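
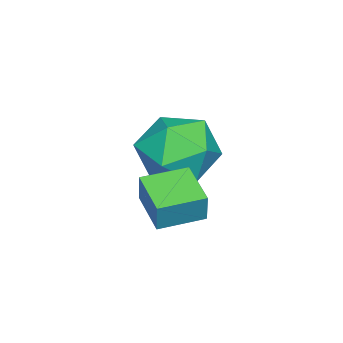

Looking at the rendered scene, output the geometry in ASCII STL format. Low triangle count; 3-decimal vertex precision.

solid 
facet normal -0.656 0.751 0.081
outer loop
vertex -0.839 -2.783 -0.571
vertex 0.071 -1.951 -0.915
vertex -1.071 -2.891 -1.444
endloop
endfacet
facet normal -0.711 -0.650 0.269
outer loop
vertex -0.251 -3.829 -1.545
vertex -0.839 -2.783 -0.571
vertex -1.071 -2.891 -1.444
endloop
endfacet
facet normal -0.655 0.751 0.081
outer loop
vertex -1.071 -2.891 -1.444
vertex 0.071 -1.951 -0.915
vertex -0.16 -2.059 -1.788
endloop
endfacet
facet normal -0.254 -0.119 -0.960
outer loop
vertex -0.16 -2.059 -1.788
vertex -0.251 -3.829 -1.545
vertex -1.071 -2.891 -1.444
endloop
endfacet
facet normal 0.254 0.119 0.960
outer loop
vertex -0.839 -2.783 -0.571
vertex 0.891 -2.889 -1.016
vertex 0.071 -1.951 -0.915
endloop
endfacet
facet normal -0.711 -0.650 0.269
outer loop
vertex -0.02 -3.721 -0.672
vertex -0.839 -2.783 -0.571
vertex -0.251 -3.829 -1.545
endloop
endfacet
facet normal 0.254 0.119 0.960
outer loop
vertex -0.02 -3.721 -0.672
vertex 0.891 -2.889 -1.016
vertex -0.839 -2.783 -0.571
endloop
endfacet
facet normal 0.711 0.650 -0.268
outer loop
vertex 0.071 -1.951 -0.915
vertex 0.891 -2.889 -1.016
vertex -0.16 -2.059 -1.788
endloop
endfacet
facet normal -0.254 -0.119 -0.960
outer loop
vertex 0.659 -2.997 -1.889
vertex -0.251 -3.829 -1.545
vertex -0.16 -2.059 -1.788
endloop
endfacet
facet normal 0.711 0.650 -0.269
outer loop
vertex -0.16 -2.059 -1.788
vertex 0.891 -2.889 -1.016
vertex 0.659 -2.997 -1.889
endloop
endfacet
facet normal 0.656 -0.751 -0.081
outer loop
vertex 0.659 -2.997 -1.889
vertex -0.02 -3.721 -0.672
vertex -0.251 -3.829 -1.545
endloop
endfacet
facet normal 0.655 -0.751 -0.081
outer loop
vertex 0.891 -2.889 -1.016
vertex -0.02 -3.721 -0.672
vertex 0.659 -2.997 -1.889
endloop
endfacet
facet normal -0.783 -0.614 0.096
outer loop
vertex -3.139 -3.569 -0.835
vertex -2.48 -4.469 -1.214
vertex -2.533 -4.221 -0.064
endloop
endfacet
facet normal -0.816 -0.083 0.572
outer loop
vertex -3.139 -3.569 -0.835
vertex -2.533 -4.221 -0.064
vertex -2.568 -3.05 0.055
endloop
endfacet
facet normal -0.818 0.535 0.213
outer loop
vertex -3.139 -3.569 -0.835
vertex -2.568 -3.05 0.055
vertex -2.537 -2.574 -1.022
endloop
endfacet
facet normal -0.786 0.384 -0.484
outer loop
vertex -3.139 -3.569 -0.835
vertex -2.537 -2.574 -1.022
vertex -2.483 -3.451 -1.806
endloop
endfacet
facet normal -0.765 -0.326 -0.556
outer loop
vertex -3.139 -3.569 -0.835
vertex -2.483 -3.451 -1.806
vertex -2.48 -4.469 -1.214
endloop
endfacet
facet normal -0.224 -0.105 0.969
outer loop
vertex -2.568 -3.05 0.055
vertex -2.533 -4.221 -0.064
vertex -1.557 -3.629 0.226
endloop
endfacet
facet normal -0.171 -0.965 0.200
outer loop
vertex -2.533 -4.221 -0.064
vertex -2.48 -4.469 -1.214
vertex -1.503 -4.506 -0.558
endloop
endfacet
facet normal -0.140 -0.498 -0.856
outer loop
vertex -2.48 -4.469 -1.214
vertex -2.483 -3.451 -1.806
vertex -1.472 -4.03 -1.635
endloop
endfacet
facet normal -0.175 0.650 -0.739
outer loop
vertex -2.483 -3.451 -1.806
vertex -2.537 -2.574 -1.022
vertex -1.507 -2.859 -1.516
endloop
endfacet
facet normal -0.227 0.893 0.388
outer loop
vertex -2.537 -2.574 -1.022
vertex -2.568 -3.05 0.055
vertex -1.56 -2.611 -0.366
endloop
endfacet
facet normal 0.786 -0.384 0.484
outer loop
vertex -0.901 -3.511 -0.745
vertex -1.557 -3.629 0.226
vertex -1.503 -4.506 -0.558
endloop
endfacet
facet normal 0.818 -0.535 -0.213
outer loop
vertex -0.901 -3.511 -0.745
vertex -1.503 -4.506 -0.558
vertex -1.472 -4.03 -1.635
endloop
endfacet
facet normal 0.816 0.083 -0.572
outer loop
vertex -0.901 -3.511 -0.745
vertex -1.472 -4.03 -1.635
vertex -1.507 -2.859 -1.516
endloop
endfacet
facet normal 0.783 0.614 -0.096
outer loop
vertex -0.901 -3.511 -0.745
vertex -1.507 -2.859 -1.516
vertex -1.56 -2.611 -0.366
endloop
endfacet
facet normal 0.765 0.326 0.556
outer loop
vertex -0.901 -3.511 -0.745
vertex -1.56 -2.611 -0.366
vertex -1.557 -3.629 0.226
endloop
endfacet
facet normal 0.175 -0.650 0.739
outer loop
vertex -1.503 -4.506 -0.558
vertex -1.557 -3.629 0.226
vertex -2.533 -4.221 -0.064
endloop
endfacet
facet normal 0.227 -0.893 -0.388
outer loop
vertex -1.472 -4.03 -1.635
vertex -1.503 -4.506 -0.558
vertex -2.48 -4.469 -1.214
endloop
endfacet
facet normal 0.224 0.105 -0.969
outer loop
vertex -1.507 -2.859 -1.516
vertex -1.472 -4.03 -1.635
vertex -2.483 -3.451 -1.806
endloop
endfacet
facet normal 0.171 0.965 -0.200
outer loop
vertex -1.56 -2.611 -0.366
vertex -1.507 -2.859 -1.516
vertex -2.537 -2.574 -1.022
endloop
endfacet
facet normal 0.140 0.498 0.856
outer loop
vertex -1.557 -3.629 0.226
vertex -1.56 -2.611 -0.366
vertex -2.568 -3.05 0.055
endloop
endfacet

endsolid


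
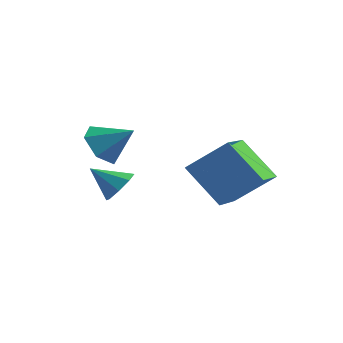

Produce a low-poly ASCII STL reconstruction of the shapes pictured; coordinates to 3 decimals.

solid 
facet normal 0.716 0.329 -0.615
outer loop
vertex -0.758 -0.011 -3.261
vertex -1.129 0.597 -3.368
vertex -0.627 0.383 -2.898
endloop
endfacet
facet normal 0.246 -0.700 0.671
outer loop
vertex -0.758 -0.011 -3.261
vertex -0.627 0.383 -2.898
vertex -2.031 0.183 -2.592
endloop
endfacet
facet normal 0.716 0.329 -0.615
outer loop
vertex -0.627 0.383 -2.898
vertex -1.129 0.597 -3.368
vertex -0.79 0.902 -2.81
endloop
endfacet
facet normal 0.225 -0.094 0.970
outer loop
vertex -0.627 0.383 -2.898
vertex -0.79 0.902 -2.81
vertex -2.031 0.183 -2.592
endloop
endfacet
facet normal 0.717 0.329 -0.615
outer loop
vertex -0.79 0.902 -2.81
vertex -1.129 0.597 -3.368
vertex -1.151 1.242 -3.049
endloop
endfacet
facet normal -0.125 0.479 0.869
outer loop
vertex -0.79 0.902 -2.81
vertex -1.151 1.242 -3.049
vertex -2.031 0.183 -2.592
endloop
endfacet
facet normal 0.716 0.329 -0.615
outer loop
vertex -1.151 1.242 -3.049
vertex -1.129 0.597 -3.368
vertex -1.5 1.205 -3.475
endloop
endfacet
facet normal -0.595 0.680 0.429
outer loop
vertex -1.151 1.242 -3.049
vertex -1.5 1.205 -3.475
vertex -2.031 0.183 -2.592
endloop
endfacet
facet normal 0.716 0.328 -0.616
outer loop
vertex -1.5 1.205 -3.475
vertex -1.129 0.597 -3.368
vertex -1.631 0.811 -3.837
endloop
endfacet
facet normal -0.915 0.392 -0.096
outer loop
vertex -1.5 1.205 -3.475
vertex -1.631 0.811 -3.837
vertex -2.031 0.183 -2.592
endloop
endfacet
facet normal 0.716 0.329 -0.616
outer loop
vertex -1.631 0.811 -3.837
vertex -1.129 0.597 -3.368
vertex -1.468 0.292 -3.925
endloop
endfacet
facet normal -0.894 -0.214 -0.395
outer loop
vertex -1.631 0.811 -3.837
vertex -1.468 0.292 -3.925
vertex -2.031 0.183 -2.592
endloop
endfacet
facet normal 0.716 0.329 -0.616
outer loop
vertex -1.468 0.292 -3.925
vertex -1.129 0.597 -3.368
vertex -1.106 -0.048 -3.686
endloop
endfacet
facet normal -0.544 -0.786 -0.294
outer loop
vertex -1.468 0.292 -3.925
vertex -1.106 -0.048 -3.686
vertex -2.031 0.183 -2.592
endloop
endfacet
facet normal 0.716 0.329 -0.615
outer loop
vertex -1.106 -0.048 -3.686
vertex -1.129 0.597 -3.368
vertex -0.758 -0.011 -3.261
endloop
endfacet
facet normal -0.074 -0.987 0.146
outer loop
vertex -1.106 -0.048 -3.686
vertex -0.758 -0.011 -3.261
vertex -2.031 0.183 -2.592
endloop
endfacet
facet normal -0.680 -0.353 -0.642
outer loop
vertex 0.778 1.471 -2.393
vertex 0.33 3.127 -2.83
vertex 2.092 1.46 -3.779
endloop
endfacet
facet normal 0.253 -0.935 0.247
outer loop
vertex 3.31 2.093 -2.63
vertex 0.778 1.471 -2.393
vertex 2.092 1.46 -3.779
endloop
endfacet
facet normal -0.680 -0.353 -0.642
outer loop
vertex 2.092 1.46 -3.779
vertex 0.33 3.127 -2.83
vertex 1.644 3.116 -4.216
endloop
endfacet
facet normal 0.688 -0.006 -0.726
outer loop
vertex 1.644 3.116 -4.216
vertex 3.31 2.093 -2.63
vertex 2.092 1.46 -3.779
endloop
endfacet
facet normal -0.688 0.006 0.726
outer loop
vertex 0.778 1.471 -2.393
vertex 1.548 3.76 -1.681
vertex 0.33 3.127 -2.83
endloop
endfacet
facet normal 0.253 -0.935 0.247
outer loop
vertex 1.996 2.104 -1.244
vertex 0.778 1.471 -2.393
vertex 3.31 2.093 -2.63
endloop
endfacet
facet normal -0.688 0.006 0.726
outer loop
vertex 1.996 2.104 -1.244
vertex 1.548 3.76 -1.681
vertex 0.778 1.471 -2.393
endloop
endfacet
facet normal -0.253 0.935 -0.247
outer loop
vertex 0.33 3.127 -2.83
vertex 1.548 3.76 -1.681
vertex 1.644 3.116 -4.216
endloop
endfacet
facet normal 0.688 -0.006 -0.726
outer loop
vertex 2.862 3.749 -3.067
vertex 3.31 2.093 -2.63
vertex 1.644 3.116 -4.216
endloop
endfacet
facet normal -0.253 0.935 -0.247
outer loop
vertex 1.644 3.116 -4.216
vertex 1.548 3.76 -1.681
vertex 2.862 3.749 -3.067
endloop
endfacet
facet normal 0.680 0.353 0.642
outer loop
vertex 2.862 3.749 -3.067
vertex 1.996 2.104 -1.244
vertex 3.31 2.093 -2.63
endloop
endfacet
facet normal 0.680 0.353 0.642
outer loop
vertex 1.548 3.76 -1.681
vertex 1.996 2.104 -1.244
vertex 2.862 3.749 -3.067
endloop
endfacet
facet normal -0.798 -0.192 -0.571
outer loop
vertex -0.436 -0.73 -1.819
vertex -0.953 -0.646 -1.124
vertex -0.769 0.048 -1.615
endloop
endfacet
facet normal 0.801 0.447 -0.398
outer loop
vertex -0.436 -0.73 -1.819
vertex -0.769 0.048 -1.615
vertex 0.093 -0.394 -0.376
endloop
endfacet
facet normal -0.799 -0.191 -0.570
outer loop
vertex -0.769 0.048 -1.615
vertex -0.953 -0.646 -1.124
vertex -1.285 0.132 -0.92
endloop
endfacet
facet normal 0.313 0.942 0.118
outer loop
vertex -0.769 0.048 -1.615
vertex -1.285 0.132 -0.92
vertex 0.093 -0.394 -0.376
endloop
endfacet
facet normal -0.798 -0.191 -0.571
outer loop
vertex -1.285 0.132 -0.92
vertex -0.953 -0.646 -1.124
vertex -1.47 -0.562 -0.429
endloop
endfacet
facet normal -0.091 0.591 0.801
outer loop
vertex -1.285 0.132 -0.92
vertex -1.47 -0.562 -0.429
vertex 0.093 -0.394 -0.376
endloop
endfacet
facet normal -0.798 -0.193 -0.571
outer loop
vertex -1.47 -0.562 -0.429
vertex -0.953 -0.646 -1.124
vertex -1.137 -1.34 -0.632
endloop
endfacet
facet normal -0.005 -0.255 0.967
outer loop
vertex -1.47 -0.562 -0.429
vertex -1.137 -1.34 -0.632
vertex 0.093 -0.394 -0.376
endloop
endfacet
facet normal -0.799 -0.192 -0.570
outer loop
vertex -1.137 -1.34 -0.632
vertex -0.953 -0.646 -1.124
vertex -0.621 -1.424 -1.327
endloop
endfacet
facet normal 0.484 -0.751 0.450
outer loop
vertex -1.137 -1.34 -0.632
vertex -0.621 -1.424 -1.327
vertex 0.093 -0.394 -0.376
endloop
endfacet
facet normal -0.798 -0.192 -0.571
outer loop
vertex -0.621 -1.424 -1.327
vertex -0.953 -0.646 -1.124
vertex -0.436 -0.73 -1.819
endloop
endfacet
facet normal 0.886 -0.401 -0.232
outer loop
vertex -0.621 -1.424 -1.327
vertex -0.436 -0.73 -1.819
vertex 0.093 -0.394 -0.376
endloop
endfacet

endsolid


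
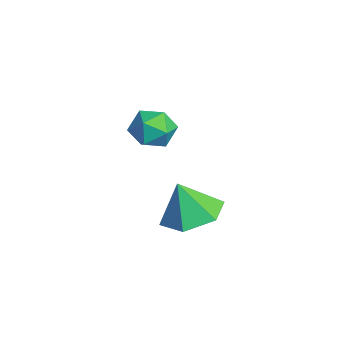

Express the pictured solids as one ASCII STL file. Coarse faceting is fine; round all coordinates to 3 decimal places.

solid 
facet normal 0.124 0.296 -0.947
outer loop
vertex 3.174 -1.161 -2.952
vertex 2.264 -0.658 -2.914
vertex 3.141 -0.168 -2.646
endloop
endfacet
facet normal 0.759 -0.169 0.629
outer loop
vertex 3.174 -1.161 -2.952
vertex 3.141 -0.168 -2.646
vertex 2.096 -1.062 -1.626
endloop
endfacet
facet normal 0.124 0.297 -0.947
outer loop
vertex 3.141 -0.168 -2.646
vertex 2.264 -0.658 -2.914
vertex 2.232 0.335 -2.607
endloop
endfacet
facet normal 0.323 0.523 0.789
outer loop
vertex 3.141 -0.168 -2.646
vertex 2.232 0.335 -2.607
vertex 2.096 -1.062 -1.626
endloop
endfacet
facet normal 0.123 0.297 -0.947
outer loop
vertex 2.232 0.335 -2.607
vertex 2.264 -0.658 -2.914
vertex 1.355 -0.156 -2.875
endloop
endfacet
facet normal -0.505 0.529 0.683
outer loop
vertex 2.232 0.335 -2.607
vertex 1.355 -0.156 -2.875
vertex 2.096 -1.062 -1.626
endloop
endfacet
facet normal 0.123 0.297 -0.947
outer loop
vertex 1.355 -0.156 -2.875
vertex 2.264 -0.658 -2.914
vertex 1.387 -1.149 -3.182
endloop
endfacet
facet normal -0.895 -0.158 0.417
outer loop
vertex 1.355 -0.156 -2.875
vertex 1.387 -1.149 -3.182
vertex 2.096 -1.062 -1.626
endloop
endfacet
facet normal 0.123 0.297 -0.947
outer loop
vertex 1.387 -1.149 -3.182
vertex 2.264 -0.658 -2.914
vertex 2.297 -1.652 -3.221
endloop
endfacet
facet normal -0.459 -0.850 0.257
outer loop
vertex 1.387 -1.149 -3.182
vertex 2.297 -1.652 -3.221
vertex 2.096 -1.062 -1.626
endloop
endfacet
facet normal 0.124 0.297 -0.947
outer loop
vertex 2.297 -1.652 -3.221
vertex 2.264 -0.658 -2.914
vertex 3.174 -1.161 -2.952
endloop
endfacet
facet normal 0.368 -0.856 0.363
outer loop
vertex 2.297 -1.652 -3.221
vertex 3.174 -1.161 -2.952
vertex 2.096 -1.062 -1.626
endloop
endfacet
facet normal -0.555 0.248 0.794
outer loop
vertex -1.787 -0.616 -1.204
vertex -1.592 -1.338 -0.842
vertex -1.116 -0.669 -0.718
endloop
endfacet
facet normal -0.284 0.829 0.482
outer loop
vertex -1.787 -0.616 -1.204
vertex -1.116 -0.669 -0.718
vertex -1.081 -0.243 -1.43
endloop
endfacet
facet normal -0.506 0.840 -0.196
outer loop
vertex -1.787 -0.616 -1.204
vertex -1.081 -0.243 -1.43
vertex -1.535 -0.649 -1.995
endloop
endfacet
facet normal -0.916 0.265 -0.303
outer loop
vertex -1.787 -0.616 -1.204
vertex -1.535 -0.649 -1.995
vertex -1.851 -1.326 -1.631
endloop
endfacet
facet normal -0.946 -0.101 0.309
outer loop
vertex -1.787 -0.616 -1.204
vertex -1.851 -1.326 -1.631
vertex -1.592 -1.338 -0.842
endloop
endfacet
facet normal 0.428 0.766 0.480
outer loop
vertex -1.081 -0.243 -1.43
vertex -1.116 -0.669 -0.718
vertex -0.449 -0.734 -1.209
endloop
endfacet
facet normal -0.012 -0.174 0.985
outer loop
vertex -1.116 -0.669 -0.718
vertex -1.592 -1.338 -0.842
vertex -0.765 -1.411 -0.845
endloop
endfacet
facet normal -0.644 -0.739 0.200
outer loop
vertex -1.592 -1.338 -0.842
vertex -1.851 -1.326 -1.631
vertex -1.219 -1.817 -1.41
endloop
endfacet
facet normal -0.596 -0.147 -0.790
outer loop
vertex -1.851 -1.326 -1.631
vertex -1.535 -0.649 -1.995
vertex -1.184 -1.391 -2.122
endloop
endfacet
facet normal 0.067 0.784 -0.617
outer loop
vertex -1.535 -0.649 -1.995
vertex -1.081 -0.243 -1.43
vertex -0.708 -0.722 -1.998
endloop
endfacet
facet normal 0.916 -0.265 0.303
outer loop
vertex -0.513 -1.444 -1.636
vertex -0.449 -0.734 -1.209
vertex -0.765 -1.411 -0.845
endloop
endfacet
facet normal 0.506 -0.840 0.196
outer loop
vertex -0.513 -1.444 -1.636
vertex -0.765 -1.411 -0.845
vertex -1.219 -1.817 -1.41
endloop
endfacet
facet normal 0.284 -0.829 -0.482
outer loop
vertex -0.513 -1.444 -1.636
vertex -1.219 -1.817 -1.41
vertex -1.184 -1.391 -2.122
endloop
endfacet
facet normal 0.555 -0.248 -0.794
outer loop
vertex -0.513 -1.444 -1.636
vertex -1.184 -1.391 -2.122
vertex -0.708 -0.722 -1.998
endloop
endfacet
facet normal 0.946 0.101 -0.309
outer loop
vertex -0.513 -1.444 -1.636
vertex -0.708 -0.722 -1.998
vertex -0.449 -0.734 -1.209
endloop
endfacet
facet normal 0.596 0.147 0.790
outer loop
vertex -0.765 -1.411 -0.845
vertex -0.449 -0.734 -1.209
vertex -1.116 -0.669 -0.718
endloop
endfacet
facet normal -0.067 -0.784 0.617
outer loop
vertex -1.219 -1.817 -1.41
vertex -0.765 -1.411 -0.845
vertex -1.592 -1.338 -0.842
endloop
endfacet
facet normal -0.428 -0.766 -0.480
outer loop
vertex -1.184 -1.391 -2.122
vertex -1.219 -1.817 -1.41
vertex -1.851 -1.326 -1.631
endloop
endfacet
facet normal 0.012 0.174 -0.985
outer loop
vertex -0.708 -0.722 -1.998
vertex -1.184 -1.391 -2.122
vertex -1.535 -0.649 -1.995
endloop
endfacet
facet normal 0.644 0.739 -0.200
outer loop
vertex -0.449 -0.734 -1.209
vertex -0.708 -0.722 -1.998
vertex -1.081 -0.243 -1.43
endloop
endfacet

endsolid


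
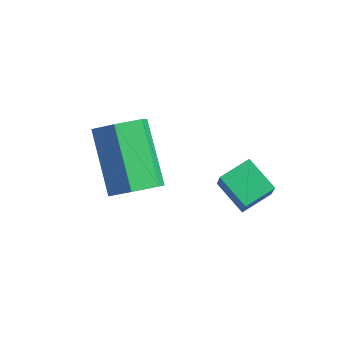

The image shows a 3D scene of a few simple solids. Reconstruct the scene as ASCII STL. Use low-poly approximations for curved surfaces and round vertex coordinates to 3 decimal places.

solid 
facet normal 0.659 -0.360 -0.661
outer loop
vertex -0.262 -0.105 -1.291
vertex -0.542 0.34 -1.812
vertex 0.015 0.575 -1.385
endloop
endfacet
facet normal 0.653 -0.164 0.739
outer loop
vertex -0.262 -0.105 -1.291
vertex 0.015 0.575 -1.385
vertex -1.538 0.595 -0.008
endloop
endfacet
facet normal 0.653 -0.165 0.739
outer loop
vertex -1.538 0.595 -0.008
vertex 0.015 0.575 -1.385
vertex -1.26 1.275 -0.102
endloop
endfacet
facet normal -0.657 0.360 0.662
outer loop
vertex -1.538 0.595 -0.008
vertex -1.26 1.275 -0.102
vertex -1.818 1.04 -0.528
endloop
endfacet
facet normal 0.659 -0.360 -0.661
outer loop
vertex 0.015 0.575 -1.385
vertex -0.542 0.34 -1.812
vertex -0.265 1.02 -1.906
endloop
endfacet
facet normal 0.652 0.713 0.259
outer loop
vertex 0.015 0.575 -1.385
vertex -0.265 1.02 -1.906
vertex -1.26 1.275 -0.102
endloop
endfacet
facet normal 0.651 0.714 0.258
outer loop
vertex -1.26 1.275 -0.102
vertex -0.265 1.02 -1.906
vertex -1.54 1.719 -0.623
endloop
endfacet
facet normal -0.657 0.362 0.661
outer loop
vertex -1.26 1.275 -0.102
vertex -1.54 1.719 -0.623
vertex -1.818 1.04 -0.528
endloop
endfacet
facet normal 0.658 -0.359 -0.662
outer loop
vertex -0.265 1.02 -1.906
vertex -0.542 0.34 -1.812
vertex -0.822 0.785 -2.332
endloop
endfacet
facet normal -0.003 0.877 -0.480
outer loop
vertex -0.265 1.02 -1.906
vertex -0.822 0.785 -2.332
vertex -1.54 1.719 -0.623
endloop
endfacet
facet normal -0.001 0.877 -0.480
outer loop
vertex -1.54 1.719 -0.623
vertex -0.822 0.785 -2.332
vertex -2.098 1.485 -1.049
endloop
endfacet
facet normal -0.657 0.362 0.662
outer loop
vertex -1.54 1.719 -0.623
vertex -2.098 1.485 -1.049
vertex -1.818 1.04 -0.528
endloop
endfacet
facet normal 0.657 -0.360 -0.662
outer loop
vertex -0.822 0.785 -2.332
vertex -0.542 0.34 -1.812
vertex -1.1 0.105 -2.238
endloop
endfacet
facet normal -0.653 0.165 -0.739
outer loop
vertex -0.822 0.785 -2.332
vertex -1.1 0.105 -2.238
vertex -2.098 1.485 -1.049
endloop
endfacet
facet normal -0.653 0.164 -0.739
outer loop
vertex -2.098 1.485 -1.049
vertex -1.1 0.105 -2.238
vertex -2.375 0.805 -0.955
endloop
endfacet
facet normal -0.659 0.360 0.661
outer loop
vertex -2.098 1.485 -1.049
vertex -2.375 0.805 -0.955
vertex -1.818 1.04 -0.528
endloop
endfacet
facet normal 0.657 -0.362 -0.661
outer loop
vertex -1.1 0.105 -2.238
vertex -0.542 0.34 -1.812
vertex -0.82 -0.339 -1.717
endloop
endfacet
facet normal -0.651 -0.714 -0.258
outer loop
vertex -1.1 0.105 -2.238
vertex -0.82 -0.339 -1.717
vertex -2.375 0.805 -0.955
endloop
endfacet
facet normal -0.652 -0.713 -0.259
outer loop
vertex -2.375 0.805 -0.955
vertex -0.82 -0.339 -1.717
vertex -2.095 0.36 -0.434
endloop
endfacet
facet normal -0.659 0.360 0.661
outer loop
vertex -2.375 0.805 -0.955
vertex -2.095 0.36 -0.434
vertex -1.818 1.04 -0.528
endloop
endfacet
facet normal 0.657 -0.362 -0.662
outer loop
vertex -0.82 -0.339 -1.717
vertex -0.542 0.34 -1.812
vertex -0.262 -0.105 -1.291
endloop
endfacet
facet normal 0.002 -0.877 0.480
outer loop
vertex -0.82 -0.339 -1.717
vertex -0.262 -0.105 -1.291
vertex -2.095 0.36 -0.434
endloop
endfacet
facet normal 0.002 -0.877 0.481
outer loop
vertex -2.095 0.36 -0.434
vertex -0.262 -0.105 -1.291
vertex -1.538 0.595 -0.008
endloop
endfacet
facet normal -0.658 0.359 0.662
outer loop
vertex -2.095 0.36 -0.434
vertex -1.538 0.595 -0.008
vertex -1.818 1.04 -0.528
endloop
endfacet
facet normal -0.400 0.335 -0.853
outer loop
vertex -0.08 3.807 -3.111
vertex 0.866 3.733 -3.584
vertex -0.274 2.933 -3.363
endloop
endfacet
facet normal -0.892 0.069 0.446
outer loop
vertex 0.114 2.607 -2.536
vertex -0.08 3.807 -3.111
vertex -0.274 2.933 -3.363
endloop
endfacet
facet normal -0.401 0.335 -0.853
outer loop
vertex -0.274 2.933 -3.363
vertex 0.866 3.733 -3.584
vertex 0.671 2.859 -3.836
endloop
endfacet
facet normal -0.210 -0.939 -0.272
outer loop
vertex 0.671 2.859 -3.836
vertex 0.114 2.607 -2.536
vertex -0.274 2.933 -3.363
endloop
endfacet
facet normal 0.209 0.939 0.272
outer loop
vertex -0.08 3.807 -3.111
vertex 1.254 3.407 -2.757
vertex 0.866 3.733 -3.584
endloop
endfacet
facet normal -0.892 0.070 0.447
outer loop
vertex 0.309 3.481 -2.284
vertex -0.08 3.807 -3.111
vertex 0.114 2.607 -2.536
endloop
endfacet
facet normal 0.210 0.939 0.272
outer loop
vertex 0.309 3.481 -2.284
vertex 1.254 3.407 -2.757
vertex -0.08 3.807 -3.111
endloop
endfacet
facet normal 0.892 -0.070 -0.446
outer loop
vertex 0.866 3.733 -3.584
vertex 1.254 3.407 -2.757
vertex 0.671 2.859 -3.836
endloop
endfacet
facet normal -0.209 -0.939 -0.272
outer loop
vertex 1.06 2.533 -3.009
vertex 0.114 2.607 -2.536
vertex 0.671 2.859 -3.836
endloop
endfacet
facet normal 0.892 -0.069 -0.447
outer loop
vertex 0.671 2.859 -3.836
vertex 1.254 3.407 -2.757
vertex 1.06 2.533 -3.009
endloop
endfacet
facet normal 0.400 -0.335 0.853
outer loop
vertex 1.06 2.533 -3.009
vertex 0.309 3.481 -2.284
vertex 0.114 2.607 -2.536
endloop
endfacet
facet normal 0.401 -0.335 0.853
outer loop
vertex 1.254 3.407 -2.757
vertex 0.309 3.481 -2.284
vertex 1.06 2.533 -3.009
endloop
endfacet

endsolid


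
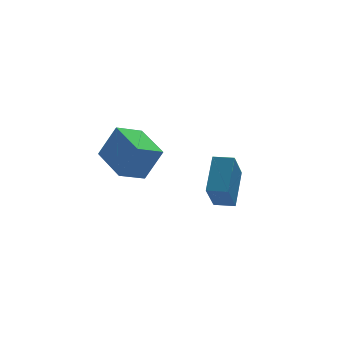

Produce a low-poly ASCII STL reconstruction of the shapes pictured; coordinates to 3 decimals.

solid 
facet normal -0.394 -0.677 -0.621
outer loop
vertex 1.439 -2.361 0.929
vertex 0.613 -1.836 0.881
vertex 2.17 -1.352 -0.636
endloop
endfacet
facet normal 0.843 -0.536 0.048
outer loop
vertex 2.967 0.016 0.619
vertex 1.439 -2.361 0.929
vertex 2.17 -1.352 -0.636
endloop
endfacet
facet normal -0.395 -0.677 -0.621
outer loop
vertex 2.17 -1.352 -0.636
vertex 0.613 -1.836 0.881
vertex 1.344 -0.827 -0.683
endloop
endfacet
facet normal 0.365 0.505 -0.782
outer loop
vertex 1.344 -0.827 -0.683
vertex 2.967 0.016 0.619
vertex 2.17 -1.352 -0.636
endloop
endfacet
facet normal -0.366 -0.504 0.782
outer loop
vertex 1.439 -2.361 0.929
vertex 1.41 -0.468 2.136
vertex 0.613 -1.836 0.881
endloop
endfacet
facet normal 0.843 -0.536 0.048
outer loop
vertex 2.236 -0.993 2.183
vertex 1.439 -2.361 0.929
vertex 2.967 0.016 0.619
endloop
endfacet
facet normal -0.365 -0.504 0.782
outer loop
vertex 2.236 -0.993 2.183
vertex 1.41 -0.468 2.136
vertex 1.439 -2.361 0.929
endloop
endfacet
facet normal -0.843 0.536 -0.048
outer loop
vertex 0.613 -1.836 0.881
vertex 1.41 -0.468 2.136
vertex 1.344 -0.827 -0.683
endloop
endfacet
facet normal 0.366 0.504 -0.782
outer loop
vertex 2.141 0.541 0.571
vertex 2.967 0.016 0.619
vertex 1.344 -0.827 -0.683
endloop
endfacet
facet normal -0.843 0.536 -0.048
outer loop
vertex 1.344 -0.827 -0.683
vertex 1.41 -0.468 2.136
vertex 2.141 0.541 0.571
endloop
endfacet
facet normal 0.394 0.677 0.621
outer loop
vertex 2.141 0.541 0.571
vertex 2.236 -0.993 2.183
vertex 2.967 0.016 0.619
endloop
endfacet
facet normal 0.395 0.677 0.621
outer loop
vertex 1.41 -0.468 2.136
vertex 2.236 -0.993 2.183
vertex 2.141 0.541 0.571
endloop
endfacet
facet normal -0.887 -0.231 0.399
outer loop
vertex -1.077 2.455 1.594
vertex -1.422 4.522 2.026
vertex -1.889 2.671 -0.088
endloop
endfacet
facet normal 0.161 -0.966 -0.202
outer loop
vertex -0.558 3.018 -0.686
vertex -1.077 2.455 1.594
vertex -1.889 2.671 -0.088
endloop
endfacet
facet normal -0.887 -0.231 0.399
outer loop
vertex -1.889 2.671 -0.088
vertex -1.422 4.522 2.026
vertex -2.234 4.738 0.344
endloop
endfacet
facet normal -0.432 0.115 -0.895
outer loop
vertex -2.234 4.738 0.344
vertex -0.558 3.018 -0.686
vertex -1.889 2.671 -0.088
endloop
endfacet
facet normal 0.432 -0.115 0.895
outer loop
vertex -1.077 2.455 1.594
vertex -0.091 4.869 1.428
vertex -1.422 4.522 2.026
endloop
endfacet
facet normal 0.161 -0.966 -0.202
outer loop
vertex 0.254 2.802 0.996
vertex -1.077 2.455 1.594
vertex -0.558 3.018 -0.686
endloop
endfacet
facet normal 0.432 -0.115 0.895
outer loop
vertex 0.254 2.802 0.996
vertex -0.091 4.869 1.428
vertex -1.077 2.455 1.594
endloop
endfacet
facet normal -0.161 0.966 0.202
outer loop
vertex -1.422 4.522 2.026
vertex -0.091 4.869 1.428
vertex -2.234 4.738 0.344
endloop
endfacet
facet normal -0.432 0.115 -0.895
outer loop
vertex -0.903 5.085 -0.254
vertex -0.558 3.018 -0.686
vertex -2.234 4.738 0.344
endloop
endfacet
facet normal -0.161 0.966 0.202
outer loop
vertex -2.234 4.738 0.344
vertex -0.091 4.869 1.428
vertex -0.903 5.085 -0.254
endloop
endfacet
facet normal 0.887 0.231 -0.399
outer loop
vertex -0.903 5.085 -0.254
vertex 0.254 2.802 0.996
vertex -0.558 3.018 -0.686
endloop
endfacet
facet normal 0.887 0.231 -0.399
outer loop
vertex -0.091 4.869 1.428
vertex 0.254 2.802 0.996
vertex -0.903 5.085 -0.254
endloop
endfacet

endsolid


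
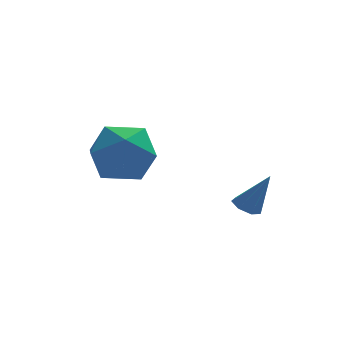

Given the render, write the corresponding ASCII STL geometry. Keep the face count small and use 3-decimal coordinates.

solid 
facet normal -0.469 0.086 -0.879
outer loop
vertex 0.915 -0.568 0.066
vertex 0.524 -0.316 0.299
vertex 0.956 -0.119 0.088
endloop
endfacet
facet normal 0.979 -0.080 -0.186
outer loop
vertex 0.915 -0.568 0.066
vertex 0.956 -0.119 0.088
vertex 1.216 -0.444 1.601
endloop
endfacet
facet normal -0.469 0.087 -0.879
outer loop
vertex 0.956 -0.119 0.088
vertex 0.524 -0.316 0.299
vertex 0.672 0.181 0.269
endloop
endfacet
facet normal 0.732 0.681 0.020
outer loop
vertex 0.956 -0.119 0.088
vertex 0.672 0.181 0.269
vertex 1.216 -0.444 1.601
endloop
endfacet
facet normal -0.467 0.086 -0.880
outer loop
vertex 0.672 0.181 0.269
vertex 0.524 -0.316 0.299
vertex 0.276 0.107 0.472
endloop
endfacet
facet normal 0.040 0.911 0.411
outer loop
vertex 0.672 0.181 0.269
vertex 0.276 0.107 0.472
vertex 1.216 -0.444 1.601
endloop
endfacet
facet normal -0.468 0.085 -0.880
outer loop
vertex 0.276 0.107 0.472
vertex 0.524 -0.316 0.299
vertex 0.067 -0.286 0.545
endloop
endfacet
facet normal -0.576 0.435 0.692
outer loop
vertex 0.276 0.107 0.472
vertex 0.067 -0.286 0.545
vertex 1.216 -0.444 1.601
endloop
endfacet
facet normal -0.468 0.086 -0.880
outer loop
vertex 0.067 -0.286 0.545
vertex 0.524 -0.316 0.299
vertex 0.201 -0.702 0.433
endloop
endfacet
facet normal -0.652 -0.386 0.652
outer loop
vertex 0.067 -0.286 0.545
vertex 0.201 -0.702 0.433
vertex 1.216 -0.444 1.601
endloop
endfacet
facet normal -0.467 0.086 -0.880
outer loop
vertex 0.201 -0.702 0.433
vertex 0.524 -0.316 0.299
vertex 0.579 -0.827 0.22
endloop
endfacet
facet normal -0.130 -0.938 0.320
outer loop
vertex 0.201 -0.702 0.433
vertex 0.579 -0.827 0.22
vertex 1.216 -0.444 1.601
endloop
endfacet
facet normal -0.469 0.085 -0.879
outer loop
vertex 0.579 -0.827 0.22
vertex 0.524 -0.316 0.299
vertex 0.915 -0.568 0.066
endloop
endfacet
facet normal 0.595 -0.802 -0.052
outer loop
vertex 0.579 -0.827 0.22
vertex 0.915 -0.568 0.066
vertex 1.216 -0.444 1.601
endloop
endfacet
facet normal 0.073 -0.022 0.997
outer loop
vertex -3.392 2.714 2.563
vertex -2.894 1.556 2.501
vertex -2.142 2.568 2.468
endloop
endfacet
facet normal 0.133 0.646 0.752
outer loop
vertex -3.392 2.714 2.563
vertex -2.142 2.568 2.468
vertex -2.726 3.466 1.8
endloop
endfacet
facet normal -0.460 0.799 0.386
outer loop
vertex -3.392 2.714 2.563
vertex -2.726 3.466 1.8
vertex -3.839 3.008 1.421
endloop
endfacet
facet normal -0.886 0.227 0.405
outer loop
vertex -3.392 2.714 2.563
vertex -3.839 3.008 1.421
vertex -3.943 1.828 1.854
endloop
endfacet
facet normal -0.556 -0.281 0.783
outer loop
vertex -3.392 2.714 2.563
vertex -3.943 1.828 1.854
vertex -2.894 1.556 2.501
endloop
endfacet
facet normal 0.684 0.666 0.298
outer loop
vertex -2.726 3.466 1.8
vertex -2.142 2.568 2.468
vertex -1.817 2.772 1.266
endloop
endfacet
facet normal 0.588 -0.414 0.695
outer loop
vertex -2.142 2.568 2.468
vertex -2.894 1.556 2.501
vertex -1.921 1.592 1.699
endloop
endfacet
facet normal -0.431 -0.832 0.349
outer loop
vertex -2.894 1.556 2.501
vertex -3.943 1.828 1.854
vertex -3.034 1.134 1.32
endloop
endfacet
facet normal -0.965 -0.011 -0.263
outer loop
vertex -3.943 1.828 1.854
vertex -3.839 3.008 1.421
vertex -3.618 2.032 0.652
endloop
endfacet
facet normal -0.276 0.915 -0.294
outer loop
vertex -3.839 3.008 1.421
vertex -2.726 3.466 1.8
vertex -2.866 3.044 0.619
endloop
endfacet
facet normal 0.886 -0.227 -0.405
outer loop
vertex -2.368 1.886 0.557
vertex -1.817 2.772 1.266
vertex -1.921 1.592 1.699
endloop
endfacet
facet normal 0.460 -0.799 -0.386
outer loop
vertex -2.368 1.886 0.557
vertex -1.921 1.592 1.699
vertex -3.034 1.134 1.32
endloop
endfacet
facet normal -0.133 -0.646 -0.752
outer loop
vertex -2.368 1.886 0.557
vertex -3.034 1.134 1.32
vertex -3.618 2.032 0.652
endloop
endfacet
facet normal -0.073 0.022 -0.997
outer loop
vertex -2.368 1.886 0.557
vertex -3.618 2.032 0.652
vertex -2.866 3.044 0.619
endloop
endfacet
facet normal 0.556 0.281 -0.783
outer loop
vertex -2.368 1.886 0.557
vertex -2.866 3.044 0.619
vertex -1.817 2.772 1.266
endloop
endfacet
facet normal 0.965 0.011 0.263
outer loop
vertex -1.921 1.592 1.699
vertex -1.817 2.772 1.266
vertex -2.142 2.568 2.468
endloop
endfacet
facet normal 0.276 -0.915 0.294
outer loop
vertex -3.034 1.134 1.32
vertex -1.921 1.592 1.699
vertex -2.894 1.556 2.501
endloop
endfacet
facet normal -0.684 -0.666 -0.298
outer loop
vertex -3.618 2.032 0.652
vertex -3.034 1.134 1.32
vertex -3.943 1.828 1.854
endloop
endfacet
facet normal -0.588 0.414 -0.695
outer loop
vertex -2.866 3.044 0.619
vertex -3.618 2.032 0.652
vertex -3.839 3.008 1.421
endloop
endfacet
facet normal 0.431 0.832 -0.349
outer loop
vertex -1.817 2.772 1.266
vertex -2.866 3.044 0.619
vertex -2.726 3.466 1.8
endloop
endfacet

endsolid


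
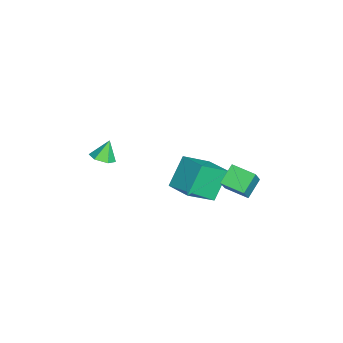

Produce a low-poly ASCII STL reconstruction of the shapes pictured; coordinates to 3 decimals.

solid 
facet normal -0.667 0.447 0.595
outer loop
vertex 1.286 2.581 0.459
vertex 1.839 3.712 0.229
vertex 0.273 2.81 -0.849
endloop
endfacet
facet normal -0.432 -0.884 0.180
outer loop
vertex 1.081 2.268 -1.569
vertex 1.286 2.581 0.459
vertex 0.273 2.81 -0.849
endloop
endfacet
facet normal -0.667 0.448 0.594
outer loop
vertex 0.273 2.81 -0.849
vertex 1.839 3.712 0.229
vertex 0.827 3.941 -1.08
endloop
endfacet
facet normal -0.606 0.137 -0.783
outer loop
vertex 0.827 3.941 -1.08
vertex 1.081 2.268 -1.569
vertex 0.273 2.81 -0.849
endloop
endfacet
facet normal 0.606 -0.137 0.783
outer loop
vertex 1.286 2.581 0.459
vertex 2.647 3.17 -0.491
vertex 1.839 3.712 0.229
endloop
endfacet
facet normal -0.433 -0.883 0.180
outer loop
vertex 2.093 2.039 -0.26
vertex 1.286 2.581 0.459
vertex 1.081 2.268 -1.569
endloop
endfacet
facet normal 0.606 -0.137 0.783
outer loop
vertex 2.093 2.039 -0.26
vertex 2.647 3.17 -0.491
vertex 1.286 2.581 0.459
endloop
endfacet
facet normal 0.432 0.884 -0.180
outer loop
vertex 1.839 3.712 0.229
vertex 2.647 3.17 -0.491
vertex 0.827 3.941 -1.08
endloop
endfacet
facet normal -0.606 0.137 -0.784
outer loop
vertex 1.634 3.399 -1.799
vertex 1.081 2.268 -1.569
vertex 0.827 3.941 -1.08
endloop
endfacet
facet normal 0.433 0.883 -0.180
outer loop
vertex 0.827 3.941 -1.08
vertex 2.647 3.17 -0.491
vertex 1.634 3.399 -1.799
endloop
endfacet
facet normal 0.668 -0.448 -0.595
outer loop
vertex 1.634 3.399 -1.799
vertex 2.093 2.039 -0.26
vertex 1.081 2.268 -1.569
endloop
endfacet
facet normal 0.667 -0.448 -0.595
outer loop
vertex 2.647 3.17 -0.491
vertex 2.093 2.039 -0.26
vertex 1.634 3.399 -1.799
endloop
endfacet
facet normal 0.378 -0.304 -0.874
outer loop
vertex 2.713 -3.846 1.913
vertex 2.228 -3.517 1.589
vertex 2.805 -3.208 1.731
endloop
endfacet
facet normal 0.634 0.126 0.763
outer loop
vertex 2.713 -3.846 1.913
vertex 2.805 -3.208 1.731
vertex 1.812 -3.183 2.551
endloop
endfacet
facet normal 0.378 -0.304 -0.874
outer loop
vertex 2.805 -3.208 1.731
vertex 2.228 -3.517 1.589
vertex 2.32 -2.879 1.407
endloop
endfacet
facet normal 0.334 0.864 0.378
outer loop
vertex 2.805 -3.208 1.731
vertex 2.32 -2.879 1.407
vertex 1.812 -3.183 2.551
endloop
endfacet
facet normal 0.378 -0.304 -0.874
outer loop
vertex 2.32 -2.879 1.407
vertex 2.228 -3.517 1.589
vertex 1.743 -3.188 1.265
endloop
endfacet
facet normal -0.476 0.879 0.022
outer loop
vertex 2.32 -2.879 1.407
vertex 1.743 -3.188 1.265
vertex 1.812 -3.183 2.551
endloop
endfacet
facet normal 0.378 -0.304 -0.874
outer loop
vertex 1.743 -3.188 1.265
vertex 2.228 -3.517 1.589
vertex 1.651 -3.826 1.447
endloop
endfacet
facet normal -0.986 0.157 0.052
outer loop
vertex 1.743 -3.188 1.265
vertex 1.651 -3.826 1.447
vertex 1.812 -3.183 2.551
endloop
endfacet
facet normal 0.378 -0.304 -0.874
outer loop
vertex 1.651 -3.826 1.447
vertex 2.228 -3.517 1.589
vertex 2.136 -4.155 1.771
endloop
endfacet
facet normal -0.686 -0.580 0.438
outer loop
vertex 1.651 -3.826 1.447
vertex 2.136 -4.155 1.771
vertex 1.812 -3.183 2.551
endloop
endfacet
facet normal 0.378 -0.304 -0.874
outer loop
vertex 2.136 -4.155 1.771
vertex 2.228 -3.517 1.589
vertex 2.713 -3.846 1.913
endloop
endfacet
facet normal 0.124 -0.596 0.794
outer loop
vertex 2.136 -4.155 1.771
vertex 2.713 -3.846 1.913
vertex 1.812 -3.183 2.551
endloop
endfacet
facet normal -0.504 0.351 0.789
outer loop
vertex -0.962 0.177 -0.992
vertex 0.182 1.13 -0.685
vertex -1.75 1.471 -2.071
endloop
endfacet
facet normal -0.753 -0.627 -0.202
outer loop
vertex -0.802 0.81 -3.555
vertex -0.962 0.177 -0.992
vertex -1.75 1.471 -2.071
endloop
endfacet
facet normal -0.504 0.352 0.789
outer loop
vertex -1.75 1.471 -2.071
vertex 0.182 1.13 -0.685
vertex -0.606 2.424 -1.765
endloop
endfacet
facet normal -0.424 0.695 -0.580
outer loop
vertex -0.606 2.424 -1.765
vertex -0.802 0.81 -3.555
vertex -1.75 1.471 -2.071
endloop
endfacet
facet normal 0.424 -0.695 0.580
outer loop
vertex -0.962 0.177 -0.992
vertex 1.13 0.469 -2.169
vertex 0.182 1.13 -0.685
endloop
endfacet
facet normal -0.753 -0.627 -0.202
outer loop
vertex -0.014 -0.484 -2.475
vertex -0.962 0.177 -0.992
vertex -0.802 0.81 -3.555
endloop
endfacet
facet normal 0.424 -0.695 0.581
outer loop
vertex -0.014 -0.484 -2.475
vertex 1.13 0.469 -2.169
vertex -0.962 0.177 -0.992
endloop
endfacet
facet normal 0.753 0.627 0.202
outer loop
vertex 0.182 1.13 -0.685
vertex 1.13 0.469 -2.169
vertex -0.606 2.424 -1.765
endloop
endfacet
facet normal -0.423 0.695 -0.581
outer loop
vertex 0.342 1.763 -3.248
vertex -0.802 0.81 -3.555
vertex -0.606 2.424 -1.765
endloop
endfacet
facet normal 0.753 0.627 0.202
outer loop
vertex -0.606 2.424 -1.765
vertex 1.13 0.469 -2.169
vertex 0.342 1.763 -3.248
endloop
endfacet
facet normal 0.504 -0.351 -0.789
outer loop
vertex 0.342 1.763 -3.248
vertex -0.014 -0.484 -2.475
vertex -0.802 0.81 -3.555
endloop
endfacet
facet normal 0.504 -0.351 -0.789
outer loop
vertex 1.13 0.469 -2.169
vertex -0.014 -0.484 -2.475
vertex 0.342 1.763 -3.248
endloop
endfacet

endsolid


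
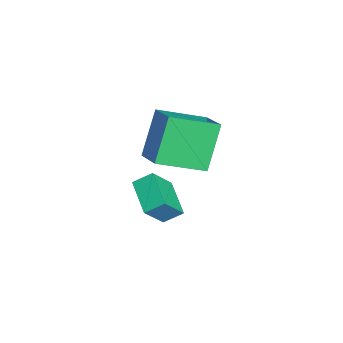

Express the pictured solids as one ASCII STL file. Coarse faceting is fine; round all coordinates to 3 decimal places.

solid 
facet normal -0.466 0.237 0.853
outer loop
vertex -2.488 1.019 2.976
vertex -2.897 2.974 2.209
vertex -3.827 0.507 2.387
endloop
endfacet
facet normal 0.192 -0.914 0.358
outer loop
vertex -2.803 -0.014 0.511
vertex -2.488 1.019 2.976
vertex -3.827 0.507 2.387
endloop
endfacet
facet normal -0.466 0.237 0.853
outer loop
vertex -3.827 0.507 2.387
vertex -2.897 2.974 2.209
vertex -4.236 2.463 1.62
endloop
endfacet
facet normal -0.864 -0.330 -0.380
outer loop
vertex -4.236 2.463 1.62
vertex -2.803 -0.014 0.511
vertex -3.827 0.507 2.387
endloop
endfacet
facet normal 0.864 0.330 0.380
outer loop
vertex -2.488 1.019 2.976
vertex -1.873 2.453 0.333
vertex -2.897 2.974 2.209
endloop
endfacet
facet normal 0.191 -0.914 0.359
outer loop
vertex -1.464 0.497 1.1
vertex -2.488 1.019 2.976
vertex -2.803 -0.014 0.511
endloop
endfacet
facet normal 0.864 0.330 0.380
outer loop
vertex -1.464 0.497 1.1
vertex -1.873 2.453 0.333
vertex -2.488 1.019 2.976
endloop
endfacet
facet normal -0.191 0.914 -0.358
outer loop
vertex -2.897 2.974 2.209
vertex -1.873 2.453 0.333
vertex -4.236 2.463 1.62
endloop
endfacet
facet normal -0.864 -0.330 -0.380
outer loop
vertex -3.212 1.941 -0.256
vertex -2.803 -0.014 0.511
vertex -4.236 2.463 1.62
endloop
endfacet
facet normal -0.192 0.914 -0.359
outer loop
vertex -4.236 2.463 1.62
vertex -1.873 2.453 0.333
vertex -3.212 1.941 -0.256
endloop
endfacet
facet normal 0.466 -0.237 -0.853
outer loop
vertex -3.212 1.941 -0.256
vertex -1.464 0.497 1.1
vertex -2.803 -0.014 0.511
endloop
endfacet
facet normal 0.466 -0.237 -0.853
outer loop
vertex -1.873 2.453 0.333
vertex -1.464 0.497 1.1
vertex -3.212 1.941 -0.256
endloop
endfacet
facet normal -0.459 0.466 -0.756
outer loop
vertex -4.209 1.106 -2.267
vertex -2.728 1.583 -2.873
vertex -4.165 0.319 -2.779
endloop
endfacet
facet normal -0.887 -0.286 0.363
outer loop
vertex -3.452 -0.403 -1.607
vertex -4.209 1.106 -2.267
vertex -4.165 0.319 -2.779
endloop
endfacet
facet normal -0.459 0.466 -0.756
outer loop
vertex -4.165 0.319 -2.779
vertex -2.728 1.583 -2.873
vertex -2.684 0.796 -3.385
endloop
endfacet
facet normal 0.047 -0.837 -0.544
outer loop
vertex -2.684 0.796 -3.385
vertex -3.452 -0.403 -1.607
vertex -4.165 0.319 -2.779
endloop
endfacet
facet normal -0.047 0.837 0.544
outer loop
vertex -4.209 1.106 -2.267
vertex -2.015 0.861 -1.701
vertex -2.728 1.583 -2.873
endloop
endfacet
facet normal -0.887 -0.286 0.363
outer loop
vertex -3.496 0.384 -1.095
vertex -4.209 1.106 -2.267
vertex -3.452 -0.403 -1.607
endloop
endfacet
facet normal -0.047 0.837 0.544
outer loop
vertex -3.496 0.384 -1.095
vertex -2.015 0.861 -1.701
vertex -4.209 1.106 -2.267
endloop
endfacet
facet normal 0.887 0.286 -0.363
outer loop
vertex -2.728 1.583 -2.873
vertex -2.015 0.861 -1.701
vertex -2.684 0.796 -3.385
endloop
endfacet
facet normal 0.047 -0.837 -0.544
outer loop
vertex -1.971 0.074 -2.213
vertex -3.452 -0.403 -1.607
vertex -2.684 0.796 -3.385
endloop
endfacet
facet normal 0.887 0.286 -0.363
outer loop
vertex -2.684 0.796 -3.385
vertex -2.015 0.861 -1.701
vertex -1.971 0.074 -2.213
endloop
endfacet
facet normal 0.459 -0.466 0.756
outer loop
vertex -1.971 0.074 -2.213
vertex -3.496 0.384 -1.095
vertex -3.452 -0.403 -1.607
endloop
endfacet
facet normal 0.459 -0.466 0.756
outer loop
vertex -2.015 0.861 -1.701
vertex -3.496 0.384 -1.095
vertex -1.971 0.074 -2.213
endloop
endfacet

endsolid


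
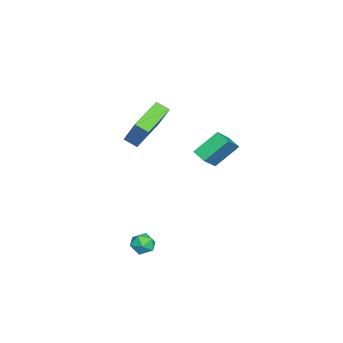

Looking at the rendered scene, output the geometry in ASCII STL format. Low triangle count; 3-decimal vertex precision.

solid 
facet normal -0.950 0.301 0.082
outer loop
vertex 2.545 -1.212 -3.327
vertex 2.315 -1.891 -3.494
vertex 2.435 -1.705 -2.792
endloop
endfacet
facet normal -0.526 0.677 0.515
outer loop
vertex 2.545 -1.212 -3.327
vertex 2.435 -1.705 -2.792
vertex 3.024 -1.264 -2.77
endloop
endfacet
facet normal -0.027 0.993 0.116
outer loop
vertex 2.545 -1.212 -3.327
vertex 3.024 -1.264 -2.77
vertex 3.268 -1.177 -3.459
endloop
endfacet
facet normal -0.142 0.813 -0.564
outer loop
vertex 2.545 -1.212 -3.327
vertex 3.268 -1.177 -3.459
vertex 2.83 -1.564 -3.906
endloop
endfacet
facet normal -0.713 0.386 -0.585
outer loop
vertex 2.545 -1.212 -3.327
vertex 2.83 -1.564 -3.906
vertex 2.315 -1.891 -3.494
endloop
endfacet
facet normal -0.199 0.218 0.956
outer loop
vertex 3.024 -1.264 -2.77
vertex 2.435 -1.705 -2.792
vertex 3.09 -1.976 -2.594
endloop
endfacet
facet normal -0.886 -0.388 0.254
outer loop
vertex 2.435 -1.705 -2.792
vertex 2.315 -1.891 -3.494
vertex 2.652 -2.363 -3.041
endloop
endfacet
facet normal -0.502 -0.251 -0.827
outer loop
vertex 2.315 -1.891 -3.494
vertex 2.83 -1.564 -3.906
vertex 2.896 -2.276 -3.73
endloop
endfacet
facet normal 0.422 0.439 -0.793
outer loop
vertex 2.83 -1.564 -3.906
vertex 3.268 -1.177 -3.459
vertex 3.485 -1.835 -3.708
endloop
endfacet
facet normal 0.609 0.731 0.308
outer loop
vertex 3.268 -1.177 -3.459
vertex 3.024 -1.264 -2.77
vertex 3.605 -1.649 -3.006
endloop
endfacet
facet normal 0.142 -0.813 0.564
outer loop
vertex 3.375 -2.328 -3.173
vertex 3.09 -1.976 -2.594
vertex 2.652 -2.363 -3.041
endloop
endfacet
facet normal 0.027 -0.993 -0.116
outer loop
vertex 3.375 -2.328 -3.173
vertex 2.652 -2.363 -3.041
vertex 2.896 -2.276 -3.73
endloop
endfacet
facet normal 0.526 -0.677 -0.515
outer loop
vertex 3.375 -2.328 -3.173
vertex 2.896 -2.276 -3.73
vertex 3.485 -1.835 -3.708
endloop
endfacet
facet normal 0.950 -0.301 -0.082
outer loop
vertex 3.375 -2.328 -3.173
vertex 3.485 -1.835 -3.708
vertex 3.605 -1.649 -3.006
endloop
endfacet
facet normal 0.713 -0.386 0.585
outer loop
vertex 3.375 -2.328 -3.173
vertex 3.605 -1.649 -3.006
vertex 3.09 -1.976 -2.594
endloop
endfacet
facet normal -0.422 -0.439 0.793
outer loop
vertex 2.652 -2.363 -3.041
vertex 3.09 -1.976 -2.594
vertex 2.435 -1.705 -2.792
endloop
endfacet
facet normal -0.609 -0.731 -0.308
outer loop
vertex 2.896 -2.276 -3.73
vertex 2.652 -2.363 -3.041
vertex 2.315 -1.891 -3.494
endloop
endfacet
facet normal 0.199 -0.218 -0.956
outer loop
vertex 3.485 -1.835 -3.708
vertex 2.896 -2.276 -3.73
vertex 2.83 -1.564 -3.906
endloop
endfacet
facet normal 0.886 0.388 -0.254
outer loop
vertex 3.605 -1.649 -3.006
vertex 3.485 -1.835 -3.708
vertex 3.268 -1.177 -3.459
endloop
endfacet
facet normal 0.502 0.251 0.827
outer loop
vertex 3.09 -1.976 -2.594
vertex 3.605 -1.649 -3.006
vertex 3.024 -1.264 -2.77
endloop
endfacet
facet normal -0.880 0.344 0.326
outer loop
vertex -2.227 -2.712 2.929
vertex -1.266 -1.91 4.677
vertex -2.094 -1.988 2.524
endloop
endfacet
facet normal -0.447 -0.373 -0.813
outer loop
vertex -0.254 -2.71 1.843
vertex -2.227 -2.712 2.929
vertex -2.094 -1.988 2.524
endloop
endfacet
facet normal -0.880 0.346 0.326
outer loop
vertex -2.094 -1.988 2.524
vertex -1.266 -1.91 4.677
vertex -1.132 -1.187 4.272
endloop
endfacet
facet normal 0.159 0.861 -0.482
outer loop
vertex -1.132 -1.187 4.272
vertex -0.254 -2.71 1.843
vertex -2.094 -1.988 2.524
endloop
endfacet
facet normal -0.159 -0.861 0.483
outer loop
vertex -2.227 -2.712 2.929
vertex 0.574 -2.632 3.996
vertex -1.266 -1.91 4.677
endloop
endfacet
facet normal -0.447 -0.373 -0.813
outer loop
vertex -0.388 -3.433 2.248
vertex -2.227 -2.712 2.929
vertex -0.254 -2.71 1.843
endloop
endfacet
facet normal -0.159 -0.861 0.482
outer loop
vertex -0.388 -3.433 2.248
vertex 0.574 -2.632 3.996
vertex -2.227 -2.712 2.929
endloop
endfacet
facet normal 0.447 0.373 0.813
outer loop
vertex -1.266 -1.91 4.677
vertex 0.574 -2.632 3.996
vertex -1.132 -1.187 4.272
endloop
endfacet
facet normal 0.159 0.861 -0.483
outer loop
vertex 0.707 -1.908 3.591
vertex -0.254 -2.71 1.843
vertex -1.132 -1.187 4.272
endloop
endfacet
facet normal 0.447 0.373 0.813
outer loop
vertex -1.132 -1.187 4.272
vertex 0.574 -2.632 3.996
vertex 0.707 -1.908 3.591
endloop
endfacet
facet normal 0.880 -0.345 -0.325
outer loop
vertex 0.707 -1.908 3.591
vertex -0.388 -3.433 2.248
vertex -0.254 -2.71 1.843
endloop
endfacet
facet normal 0.880 -0.344 -0.327
outer loop
vertex 0.574 -2.632 3.996
vertex -0.388 -3.433 2.248
vertex 0.707 -1.908 3.591
endloop
endfacet
facet normal -0.721 0.239 -0.651
outer loop
vertex -4.743 1.269 0.363
vertex -4.228 1.931 0.036
vertex -4.033 0.122 -0.844
endloop
endfacet
facet normal -0.572 -0.736 0.362
outer loop
vertex -2.852 -0.271 0.224
vertex -4.743 1.269 0.363
vertex -4.033 0.122 -0.844
endloop
endfacet
facet normal -0.721 0.239 -0.651
outer loop
vertex -4.033 0.122 -0.844
vertex -4.228 1.931 0.036
vertex -3.518 0.784 -1.171
endloop
endfacet
facet normal 0.392 -0.634 -0.667
outer loop
vertex -3.518 0.784 -1.171
vertex -2.852 -0.271 0.224
vertex -4.033 0.122 -0.844
endloop
endfacet
facet normal -0.392 0.634 0.667
outer loop
vertex -4.743 1.269 0.363
vertex -3.047 1.538 1.104
vertex -4.228 1.931 0.036
endloop
endfacet
facet normal -0.572 -0.736 0.362
outer loop
vertex -3.562 0.876 1.431
vertex -4.743 1.269 0.363
vertex -2.852 -0.271 0.224
endloop
endfacet
facet normal -0.392 0.634 0.667
outer loop
vertex -3.562 0.876 1.431
vertex -3.047 1.538 1.104
vertex -4.743 1.269 0.363
endloop
endfacet
facet normal 0.572 0.736 -0.362
outer loop
vertex -4.228 1.931 0.036
vertex -3.047 1.538 1.104
vertex -3.518 0.784 -1.171
endloop
endfacet
facet normal 0.392 -0.634 -0.667
outer loop
vertex -2.337 0.391 -0.103
vertex -2.852 -0.271 0.224
vertex -3.518 0.784 -1.171
endloop
endfacet
facet normal 0.572 0.736 -0.362
outer loop
vertex -3.518 0.784 -1.171
vertex -3.047 1.538 1.104
vertex -2.337 0.391 -0.103
endloop
endfacet
facet normal 0.721 -0.239 0.651
outer loop
vertex -2.337 0.391 -0.103
vertex -3.562 0.876 1.431
vertex -2.852 -0.271 0.224
endloop
endfacet
facet normal 0.721 -0.239 0.651
outer loop
vertex -3.047 1.538 1.104
vertex -3.562 0.876 1.431
vertex -2.337 0.391 -0.103
endloop
endfacet

endsolid


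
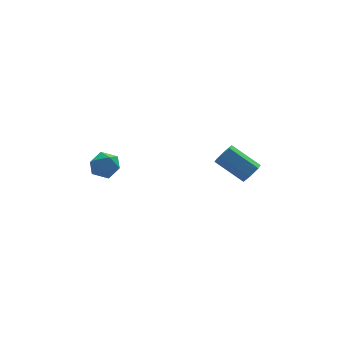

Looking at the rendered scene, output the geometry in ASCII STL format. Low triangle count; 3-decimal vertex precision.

solid 
facet normal 0.626 -0.535 -0.567
outer loop
vertex 4.804 -3.41 -2.358
vertex 4.578 -3.031 -2.965
vertex 5.158 -2.78 -2.561
endloop
endfacet
facet normal 0.620 -0.098 0.778
outer loop
vertex 4.804 -3.41 -2.358
vertex 5.158 -2.78 -2.561
vertex 3.488 -2.287 -1.168
endloop
endfacet
facet normal 0.621 -0.097 0.778
outer loop
vertex 3.488 -2.287 -1.168
vertex 5.158 -2.78 -2.561
vertex 3.841 -1.657 -1.371
endloop
endfacet
facet normal -0.628 0.534 0.566
outer loop
vertex 3.488 -2.287 -1.168
vertex 3.841 -1.657 -1.371
vertex 3.262 -1.909 -1.775
endloop
endfacet
facet normal 0.626 -0.535 -0.567
outer loop
vertex 5.158 -2.78 -2.561
vertex 4.578 -3.031 -2.965
vertex 4.932 -2.402 -3.168
endloop
endfacet
facet normal 0.718 0.678 0.155
outer loop
vertex 5.158 -2.78 -2.561
vertex 4.932 -2.402 -3.168
vertex 3.841 -1.657 -1.371
endloop
endfacet
facet normal 0.718 0.678 0.155
outer loop
vertex 3.841 -1.657 -1.371
vertex 4.932 -2.402 -3.168
vertex 3.615 -1.279 -1.978
endloop
endfacet
facet normal -0.628 0.534 0.566
outer loop
vertex 3.841 -1.657 -1.371
vertex 3.615 -1.279 -1.978
vertex 3.262 -1.909 -1.775
endloop
endfacet
facet normal 0.626 -0.535 -0.567
outer loop
vertex 4.932 -2.402 -3.168
vertex 4.578 -3.031 -2.965
vertex 4.352 -2.653 -3.572
endloop
endfacet
facet normal 0.098 0.776 -0.623
outer loop
vertex 4.932 -2.402 -3.168
vertex 4.352 -2.653 -3.572
vertex 3.615 -1.279 -1.978
endloop
endfacet
facet normal 0.099 0.776 -0.623
outer loop
vertex 3.615 -1.279 -1.978
vertex 4.352 -2.653 -3.572
vertex 3.036 -1.53 -2.382
endloop
endfacet
facet normal -0.627 0.534 0.567
outer loop
vertex 3.615 -1.279 -1.978
vertex 3.036 -1.53 -2.382
vertex 3.262 -1.909 -1.775
endloop
endfacet
facet normal 0.628 -0.534 -0.566
outer loop
vertex 4.352 -2.653 -3.572
vertex 4.578 -3.031 -2.965
vertex 3.999 -3.283 -3.369
endloop
endfacet
facet normal -0.621 0.097 -0.778
outer loop
vertex 4.352 -2.653 -3.572
vertex 3.999 -3.283 -3.369
vertex 3.036 -1.53 -2.382
endloop
endfacet
facet normal -0.620 0.098 -0.778
outer loop
vertex 3.036 -1.53 -2.382
vertex 3.999 -3.283 -3.369
vertex 2.682 -2.16 -2.179
endloop
endfacet
facet normal -0.626 0.535 0.567
outer loop
vertex 3.036 -1.53 -2.382
vertex 2.682 -2.16 -2.179
vertex 3.262 -1.909 -1.775
endloop
endfacet
facet normal 0.628 -0.534 -0.566
outer loop
vertex 3.999 -3.283 -3.369
vertex 4.578 -3.031 -2.965
vertex 4.225 -3.661 -2.762
endloop
endfacet
facet normal -0.718 -0.678 -0.155
outer loop
vertex 3.999 -3.283 -3.369
vertex 4.225 -3.661 -2.762
vertex 2.682 -2.16 -2.179
endloop
endfacet
facet normal -0.718 -0.678 -0.155
outer loop
vertex 2.682 -2.16 -2.179
vertex 4.225 -3.661 -2.762
vertex 2.908 -2.538 -1.572
endloop
endfacet
facet normal -0.626 0.535 0.567
outer loop
vertex 2.682 -2.16 -2.179
vertex 2.908 -2.538 -1.572
vertex 3.262 -1.909 -1.775
endloop
endfacet
facet normal 0.627 -0.534 -0.567
outer loop
vertex 4.225 -3.661 -2.762
vertex 4.578 -3.031 -2.965
vertex 4.804 -3.41 -2.358
endloop
endfacet
facet normal -0.098 -0.776 0.623
outer loop
vertex 4.225 -3.661 -2.762
vertex 4.804 -3.41 -2.358
vertex 2.908 -2.538 -1.572
endloop
endfacet
facet normal -0.098 -0.776 0.623
outer loop
vertex 2.908 -2.538 -1.572
vertex 4.804 -3.41 -2.358
vertex 3.488 -2.287 -1.168
endloop
endfacet
facet normal -0.626 0.535 0.567
outer loop
vertex 2.908 -2.538 -1.572
vertex 3.488 -2.287 -1.168
vertex 3.262 -1.909 -1.775
endloop
endfacet
facet normal -0.272 0.036 0.962
outer loop
vertex -3.33 -0.437 -1.32
vertex -3.996 -1.134 -1.482
vertex -3.087 -1.379 -1.216
endloop
endfacet
facet normal 0.417 0.205 0.885
outer loop
vertex -3.33 -0.437 -1.32
vertex -3.087 -1.379 -1.216
vertex -2.468 -0.76 -1.651
endloop
endfacet
facet normal 0.459 0.767 0.448
outer loop
vertex -3.33 -0.437 -1.32
vertex -2.468 -0.76 -1.651
vertex -2.994 -0.132 -2.186
endloop
endfacet
facet normal -0.204 0.945 0.254
outer loop
vertex -3.33 -0.437 -1.32
vertex -2.994 -0.132 -2.186
vertex -3.938 -0.364 -2.081
endloop
endfacet
facet normal -0.656 0.494 0.571
outer loop
vertex -3.33 -0.437 -1.32
vertex -3.938 -0.364 -2.081
vertex -3.996 -1.134 -1.482
endloop
endfacet
facet normal 0.746 -0.345 0.570
outer loop
vertex -2.468 -0.76 -1.651
vertex -3.087 -1.379 -1.216
vertex -2.602 -1.656 -2.019
endloop
endfacet
facet normal -0.370 -0.618 0.694
outer loop
vertex -3.087 -1.379 -1.216
vertex -3.996 -1.134 -1.482
vertex -3.546 -1.888 -1.914
endloop
endfacet
facet normal -0.991 0.123 0.062
outer loop
vertex -3.996 -1.134 -1.482
vertex -3.938 -0.364 -2.081
vertex -4.072 -1.26 -2.449
endloop
endfacet
facet normal -0.260 0.854 -0.451
outer loop
vertex -3.938 -0.364 -2.081
vertex -2.994 -0.132 -2.186
vertex -3.453 -0.641 -2.884
endloop
endfacet
facet normal 0.814 0.565 -0.138
outer loop
vertex -2.994 -0.132 -2.186
vertex -2.468 -0.76 -1.651
vertex -2.544 -0.886 -2.618
endloop
endfacet
facet normal 0.204 -0.945 -0.254
outer loop
vertex -3.21 -1.583 -2.78
vertex -2.602 -1.656 -2.019
vertex -3.546 -1.888 -1.914
endloop
endfacet
facet normal -0.459 -0.767 -0.448
outer loop
vertex -3.21 -1.583 -2.78
vertex -3.546 -1.888 -1.914
vertex -4.072 -1.26 -2.449
endloop
endfacet
facet normal -0.417 -0.205 -0.885
outer loop
vertex -3.21 -1.583 -2.78
vertex -4.072 -1.26 -2.449
vertex -3.453 -0.641 -2.884
endloop
endfacet
facet normal 0.272 -0.036 -0.962
outer loop
vertex -3.21 -1.583 -2.78
vertex -3.453 -0.641 -2.884
vertex -2.544 -0.886 -2.618
endloop
endfacet
facet normal 0.656 -0.494 -0.571
outer loop
vertex -3.21 -1.583 -2.78
vertex -2.544 -0.886 -2.618
vertex -2.602 -1.656 -2.019
endloop
endfacet
facet normal 0.260 -0.854 0.451
outer loop
vertex -3.546 -1.888 -1.914
vertex -2.602 -1.656 -2.019
vertex -3.087 -1.379 -1.216
endloop
endfacet
facet normal -0.814 -0.565 0.138
outer loop
vertex -4.072 -1.26 -2.449
vertex -3.546 -1.888 -1.914
vertex -3.996 -1.134 -1.482
endloop
endfacet
facet normal -0.746 0.345 -0.570
outer loop
vertex -3.453 -0.641 -2.884
vertex -4.072 -1.26 -2.449
vertex -3.938 -0.364 -2.081
endloop
endfacet
facet normal 0.370 0.618 -0.694
outer loop
vertex -2.544 -0.886 -2.618
vertex -3.453 -0.641 -2.884
vertex -2.994 -0.132 -2.186
endloop
endfacet
facet normal 0.991 -0.123 -0.062
outer loop
vertex -2.602 -1.656 -2.019
vertex -2.544 -0.886 -2.618
vertex -2.468 -0.76 -1.651
endloop
endfacet

endsolid


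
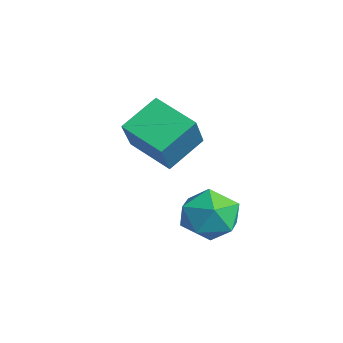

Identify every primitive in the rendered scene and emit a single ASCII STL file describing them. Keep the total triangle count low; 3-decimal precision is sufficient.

solid 
facet normal -0.234 0.646 0.726
outer loop
vertex -1.417 1.36 1.55
vertex -0.951 0.726 2.264
vertex -0.386 1.481 1.774
endloop
endfacet
facet normal -0.138 0.985 0.105
outer loop
vertex -1.417 1.36 1.55
vertex -0.386 1.481 1.774
vertex -0.721 1.541 0.769
endloop
endfacet
facet normal -0.598 0.712 -0.368
outer loop
vertex -1.417 1.36 1.55
vertex -0.721 1.541 0.769
vertex -1.493 0.824 0.636
endloop
endfacet
facet normal -0.978 0.205 -0.039
outer loop
vertex -1.417 1.36 1.55
vertex -1.493 0.824 0.636
vertex -1.635 0.32 1.561
endloop
endfacet
facet normal -0.753 0.165 0.637
outer loop
vertex -1.417 1.36 1.55
vertex -1.635 0.32 1.561
vertex -0.951 0.726 2.264
endloop
endfacet
facet normal 0.522 0.844 -0.124
outer loop
vertex -0.721 1.541 0.769
vertex -0.386 1.481 1.774
vertex 0.175 1.02 0.999
endloop
endfacet
facet normal 0.368 0.297 0.881
outer loop
vertex -0.386 1.481 1.774
vertex -0.951 0.726 2.264
vertex 0.033 0.516 1.924
endloop
endfacet
facet normal -0.471 -0.484 0.738
outer loop
vertex -0.951 0.726 2.264
vertex -1.635 0.32 1.561
vertex -0.739 -0.201 1.791
endloop
endfacet
facet normal -0.836 -0.418 -0.356
outer loop
vertex -1.635 0.32 1.561
vertex -1.493 0.824 0.636
vertex -1.074 -0.141 0.786
endloop
endfacet
facet normal -0.221 0.403 -0.888
outer loop
vertex -1.493 0.824 0.636
vertex -0.721 1.541 0.769
vertex -0.509 0.614 0.296
endloop
endfacet
facet normal 0.978 -0.205 0.039
outer loop
vertex -0.043 -0.02 1.01
vertex 0.175 1.02 0.999
vertex 0.033 0.516 1.924
endloop
endfacet
facet normal 0.598 -0.712 0.368
outer loop
vertex -0.043 -0.02 1.01
vertex 0.033 0.516 1.924
vertex -0.739 -0.201 1.791
endloop
endfacet
facet normal 0.138 -0.985 -0.105
outer loop
vertex -0.043 -0.02 1.01
vertex -0.739 -0.201 1.791
vertex -1.074 -0.141 0.786
endloop
endfacet
facet normal 0.234 -0.646 -0.726
outer loop
vertex -0.043 -0.02 1.01
vertex -1.074 -0.141 0.786
vertex -0.509 0.614 0.296
endloop
endfacet
facet normal 0.753 -0.165 -0.637
outer loop
vertex -0.043 -0.02 1.01
vertex -0.509 0.614 0.296
vertex 0.175 1.02 0.999
endloop
endfacet
facet normal 0.836 0.418 0.356
outer loop
vertex 0.033 0.516 1.924
vertex 0.175 1.02 0.999
vertex -0.386 1.481 1.774
endloop
endfacet
facet normal 0.221 -0.403 0.888
outer loop
vertex -0.739 -0.201 1.791
vertex 0.033 0.516 1.924
vertex -0.951 0.726 2.264
endloop
endfacet
facet normal -0.522 -0.844 0.124
outer loop
vertex -1.074 -0.141 0.786
vertex -0.739 -0.201 1.791
vertex -1.635 0.32 1.561
endloop
endfacet
facet normal -0.368 -0.297 -0.881
outer loop
vertex -0.509 0.614 0.296
vertex -1.074 -0.141 0.786
vertex -1.493 0.824 0.636
endloop
endfacet
facet normal 0.471 0.484 -0.738
outer loop
vertex 0.175 1.02 0.999
vertex -0.509 0.614 0.296
vertex -0.721 1.541 0.769
endloop
endfacet
facet normal -0.552 0.345 -0.759
outer loop
vertex -4.542 -0.529 2.65
vertex -4.93 0.73 3.504
vertex -3.204 0.291 2.05
endloop
endfacet
facet normal 0.247 -0.802 -0.544
outer loop
vertex -2.21 -0.33 3.416
vertex -4.542 -0.529 2.65
vertex -3.204 0.291 2.05
endloop
endfacet
facet normal -0.552 0.345 -0.759
outer loop
vertex -3.204 0.291 2.05
vertex -4.93 0.73 3.504
vertex -3.592 1.55 2.904
endloop
endfacet
facet normal 0.796 0.488 -0.358
outer loop
vertex -3.592 1.55 2.904
vertex -2.21 -0.33 3.416
vertex -3.204 0.291 2.05
endloop
endfacet
facet normal -0.796 -0.488 0.358
outer loop
vertex -4.542 -0.529 2.65
vertex -3.936 0.109 4.87
vertex -4.93 0.73 3.504
endloop
endfacet
facet normal 0.247 -0.802 -0.544
outer loop
vertex -3.548 -1.15 4.016
vertex -4.542 -0.529 2.65
vertex -2.21 -0.33 3.416
endloop
endfacet
facet normal -0.796 -0.488 0.358
outer loop
vertex -3.548 -1.15 4.016
vertex -3.936 0.109 4.87
vertex -4.542 -0.529 2.65
endloop
endfacet
facet normal -0.247 0.802 0.544
outer loop
vertex -4.93 0.73 3.504
vertex -3.936 0.109 4.87
vertex -3.592 1.55 2.904
endloop
endfacet
facet normal 0.796 0.488 -0.358
outer loop
vertex -2.598 0.929 4.27
vertex -2.21 -0.33 3.416
vertex -3.592 1.55 2.904
endloop
endfacet
facet normal -0.247 0.802 0.544
outer loop
vertex -3.592 1.55 2.904
vertex -3.936 0.109 4.87
vertex -2.598 0.929 4.27
endloop
endfacet
facet normal 0.552 -0.345 0.759
outer loop
vertex -2.598 0.929 4.27
vertex -3.548 -1.15 4.016
vertex -2.21 -0.33 3.416
endloop
endfacet
facet normal 0.552 -0.345 0.759
outer loop
vertex -3.936 0.109 4.87
vertex -3.548 -1.15 4.016
vertex -2.598 0.929 4.27
endloop
endfacet

endsolid


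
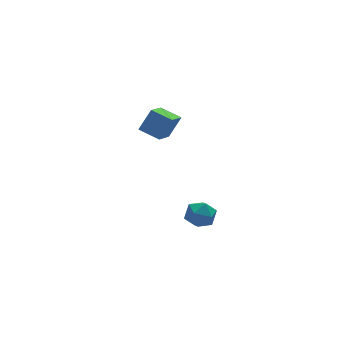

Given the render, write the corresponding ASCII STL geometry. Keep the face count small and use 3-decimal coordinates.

solid 
facet normal -0.874 0.080 0.480
outer loop
vertex -1.008 -3.211 -2.168
vertex -0.768 -3.606 -1.665
vertex -0.689 -2.928 -1.634
endloop
endfacet
facet normal -0.742 0.665 0.091
outer loop
vertex -1.008 -3.211 -2.168
vertex -0.689 -2.928 -1.634
vertex -0.563 -2.701 -2.267
endloop
endfacet
facet normal -0.662 0.463 -0.589
outer loop
vertex -1.008 -3.211 -2.168
vertex -0.563 -2.701 -2.267
vertex -0.565 -3.239 -2.688
endloop
endfacet
facet normal -0.744 -0.245 -0.621
outer loop
vertex -1.008 -3.211 -2.168
vertex -0.565 -3.239 -2.688
vertex -0.691 -3.799 -2.316
endloop
endfacet
facet normal -0.875 -0.482 0.039
outer loop
vertex -1.008 -3.211 -2.168
vertex -0.691 -3.799 -2.316
vertex -0.768 -3.606 -1.665
endloop
endfacet
facet normal -0.123 0.942 0.313
outer loop
vertex -0.563 -2.701 -2.267
vertex -0.689 -2.928 -1.634
vertex -0.049 -2.781 -1.824
endloop
endfacet
facet normal -0.337 -0.004 0.942
outer loop
vertex -0.689 -2.928 -1.634
vertex -0.768 -3.606 -1.665
vertex -0.175 -3.341 -1.452
endloop
endfacet
facet normal -0.340 -0.912 0.230
outer loop
vertex -0.768 -3.606 -1.665
vertex -0.691 -3.799 -2.316
vertex -0.177 -3.879 -1.873
endloop
endfacet
facet normal -0.128 -0.529 -0.839
outer loop
vertex -0.691 -3.799 -2.316
vertex -0.565 -3.239 -2.688
vertex -0.051 -3.652 -2.506
endloop
endfacet
facet normal 0.007 0.616 -0.788
outer loop
vertex -0.565 -3.239 -2.688
vertex -0.563 -2.701 -2.267
vertex 0.028 -2.974 -2.475
endloop
endfacet
facet normal 0.744 0.245 0.621
outer loop
vertex 0.268 -3.369 -1.972
vertex -0.049 -2.781 -1.824
vertex -0.175 -3.341 -1.452
endloop
endfacet
facet normal 0.662 -0.463 0.589
outer loop
vertex 0.268 -3.369 -1.972
vertex -0.175 -3.341 -1.452
vertex -0.177 -3.879 -1.873
endloop
endfacet
facet normal 0.742 -0.665 -0.091
outer loop
vertex 0.268 -3.369 -1.972
vertex -0.177 -3.879 -1.873
vertex -0.051 -3.652 -2.506
endloop
endfacet
facet normal 0.874 -0.080 -0.480
outer loop
vertex 0.268 -3.369 -1.972
vertex -0.051 -3.652 -2.506
vertex 0.028 -2.974 -2.475
endloop
endfacet
facet normal 0.875 0.482 -0.039
outer loop
vertex 0.268 -3.369 -1.972
vertex 0.028 -2.974 -2.475
vertex -0.049 -2.781 -1.824
endloop
endfacet
facet normal 0.128 0.529 0.839
outer loop
vertex -0.175 -3.341 -1.452
vertex -0.049 -2.781 -1.824
vertex -0.689 -2.928 -1.634
endloop
endfacet
facet normal -0.007 -0.616 0.788
outer loop
vertex -0.177 -3.879 -1.873
vertex -0.175 -3.341 -1.452
vertex -0.768 -3.606 -1.665
endloop
endfacet
facet normal 0.123 -0.942 -0.313
outer loop
vertex -0.051 -3.652 -2.506
vertex -0.177 -3.879 -1.873
vertex -0.691 -3.799 -2.316
endloop
endfacet
facet normal 0.337 0.004 -0.942
outer loop
vertex 0.028 -2.974 -2.475
vertex -0.051 -3.652 -2.506
vertex -0.565 -3.239 -2.688
endloop
endfacet
facet normal 0.340 0.912 -0.230
outer loop
vertex -0.049 -2.781 -1.824
vertex 0.028 -2.974 -2.475
vertex -0.563 -2.701 -2.267
endloop
endfacet
facet normal -0.589 -0.673 0.446
outer loop
vertex -1.392 -2.969 3.301
vertex -1.943 -2.301 3.581
vertex -1.937 -3.06 2.444
endloop
endfacet
facet normal 0.605 -0.735 -0.307
outer loop
vertex -1.217 -2.239 1.899
vertex -1.392 -2.969 3.301
vertex -1.937 -3.06 2.444
endloop
endfacet
facet normal -0.590 -0.673 0.446
outer loop
vertex -1.937 -3.06 2.444
vertex -1.943 -2.301 3.581
vertex -2.488 -2.392 2.723
endloop
endfacet
facet normal -0.534 -0.090 -0.841
outer loop
vertex -2.488 -2.392 2.723
vertex -1.217 -2.239 1.899
vertex -1.937 -3.06 2.444
endloop
endfacet
facet normal 0.535 0.089 0.840
outer loop
vertex -1.392 -2.969 3.301
vertex -1.223 -1.48 3.036
vertex -1.943 -2.301 3.581
endloop
endfacet
facet normal 0.606 -0.734 -0.307
outer loop
vertex -0.672 -2.148 2.757
vertex -1.392 -2.969 3.301
vertex -1.217 -2.239 1.899
endloop
endfacet
facet normal 0.534 0.089 0.841
outer loop
vertex -0.672 -2.148 2.757
vertex -1.223 -1.48 3.036
vertex -1.392 -2.969 3.301
endloop
endfacet
facet normal -0.605 0.734 0.307
outer loop
vertex -1.943 -2.301 3.581
vertex -1.223 -1.48 3.036
vertex -2.488 -2.392 2.723
endloop
endfacet
facet normal -0.534 -0.088 -0.841
outer loop
vertex -1.768 -1.571 2.179
vertex -1.217 -2.239 1.899
vertex -2.488 -2.392 2.723
endloop
endfacet
facet normal -0.605 0.734 0.307
outer loop
vertex -2.488 -2.392 2.723
vertex -1.223 -1.48 3.036
vertex -1.768 -1.571 2.179
endloop
endfacet
facet normal 0.590 0.673 -0.446
outer loop
vertex -1.768 -1.571 2.179
vertex -0.672 -2.148 2.757
vertex -1.217 -2.239 1.899
endloop
endfacet
facet normal 0.590 0.673 -0.446
outer loop
vertex -1.223 -1.48 3.036
vertex -0.672 -2.148 2.757
vertex -1.768 -1.571 2.179
endloop
endfacet

endsolid


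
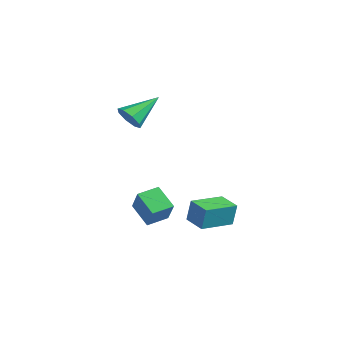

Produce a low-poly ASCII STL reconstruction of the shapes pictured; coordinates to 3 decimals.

solid 
facet normal 0.054 -0.851 -0.522
outer loop
vertex -0.387 0.563 2.753
vertex -0.825 0.174 3.342
vertex -1.013 0.588 2.648
endloop
endfacet
facet normal 0.132 0.788 -0.601
outer loop
vertex -0.387 0.563 2.753
vertex -1.013 0.588 2.648
vertex -0.935 1.926 4.418
endloop
endfacet
facet normal 0.053 -0.851 -0.522
outer loop
vertex -1.013 0.588 2.648
vertex -0.825 0.174 3.342
vertex -1.529 0.371 2.949
endloop
endfacet
facet normal -0.563 0.671 -0.482
outer loop
vertex -1.013 0.588 2.648
vertex -1.529 0.371 2.949
vertex -0.935 1.926 4.418
endloop
endfacet
facet normal 0.054 -0.851 -0.523
outer loop
vertex -1.529 0.371 2.949
vertex -0.825 0.174 3.342
vertex -1.632 0.038 3.48
endloop
endfacet
facet normal -0.942 0.334 0.027
outer loop
vertex -1.529 0.371 2.949
vertex -1.632 0.038 3.48
vertex -0.935 1.926 4.418
endloop
endfacet
facet normal 0.054 -0.851 -0.523
outer loop
vertex -1.632 0.038 3.48
vertex -0.825 0.174 3.342
vertex -1.262 -0.215 3.93
endloop
endfacet
facet normal -0.779 -0.024 0.627
outer loop
vertex -1.632 0.038 3.48
vertex -1.262 -0.215 3.93
vertex -0.935 1.926 4.418
endloop
endfacet
facet normal 0.053 -0.851 -0.523
outer loop
vertex -1.262 -0.215 3.93
vertex -0.825 0.174 3.342
vertex -0.636 -0.241 4.036
endloop
endfacet
facet normal -0.172 -0.194 0.966
outer loop
vertex -1.262 -0.215 3.93
vertex -0.636 -0.241 4.036
vertex -0.935 1.926 4.418
endloop
endfacet
facet normal 0.054 -0.850 -0.523
outer loop
vertex -0.636 -0.241 4.036
vertex -0.825 0.174 3.342
vertex -0.121 -0.023 3.735
endloop
endfacet
facet normal 0.527 -0.076 0.846
outer loop
vertex -0.636 -0.241 4.036
vertex -0.121 -0.023 3.735
vertex -0.935 1.926 4.418
endloop
endfacet
facet normal 0.053 -0.852 -0.521
outer loop
vertex -0.121 -0.023 3.735
vertex -0.825 0.174 3.342
vertex -0.018 0.309 3.203
endloop
endfacet
facet normal 0.905 0.260 0.337
outer loop
vertex -0.121 -0.023 3.735
vertex -0.018 0.309 3.203
vertex -0.935 1.926 4.418
endloop
endfacet
facet normal 0.052 -0.851 -0.523
outer loop
vertex -0.018 0.309 3.203
vertex -0.825 0.174 3.342
vertex -0.387 0.563 2.753
endloop
endfacet
facet normal 0.743 0.617 -0.261
outer loop
vertex -0.018 0.309 3.203
vertex -0.387 0.563 2.753
vertex -0.935 1.926 4.418
endloop
endfacet
facet normal -0.801 -0.113 0.587
outer loop
vertex -0.176 0.268 -1.664
vertex -0.187 1.479 -1.446
vertex -1.139 0.489 -2.935
endloop
endfacet
facet normal 0.008 -0.984 -0.177
outer loop
vertex 0.087 0.661 -3.834
vertex -0.176 0.268 -1.664
vertex -1.139 0.489 -2.935
endloop
endfacet
facet normal -0.801 -0.113 0.588
outer loop
vertex -1.139 0.489 -2.935
vertex -0.187 1.479 -1.446
vertex -1.15 1.699 -2.717
endloop
endfacet
facet normal -0.598 0.137 -0.790
outer loop
vertex -1.15 1.699 -2.717
vertex 0.087 0.661 -3.834
vertex -1.139 0.489 -2.935
endloop
endfacet
facet normal 0.598 -0.137 0.790
outer loop
vertex -0.176 0.268 -1.664
vertex 1.039 1.651 -2.345
vertex -0.187 1.479 -1.446
endloop
endfacet
facet normal 0.009 -0.984 -0.177
outer loop
vertex 1.05 0.441 -2.563
vertex -0.176 0.268 -1.664
vertex 0.087 0.661 -3.834
endloop
endfacet
facet normal 0.598 -0.137 0.790
outer loop
vertex 1.05 0.441 -2.563
vertex 1.039 1.651 -2.345
vertex -0.176 0.268 -1.664
endloop
endfacet
facet normal -0.008 0.984 0.177
outer loop
vertex -0.187 1.479 -1.446
vertex 1.039 1.651 -2.345
vertex -1.15 1.699 -2.717
endloop
endfacet
facet normal -0.598 0.137 -0.790
outer loop
vertex 0.076 1.872 -3.616
vertex 0.087 0.661 -3.834
vertex -1.15 1.699 -2.717
endloop
endfacet
facet normal -0.009 0.984 0.178
outer loop
vertex -1.15 1.699 -2.717
vertex 1.039 1.651 -2.345
vertex 0.076 1.872 -3.616
endloop
endfacet
facet normal 0.801 0.113 -0.588
outer loop
vertex 0.076 1.872 -3.616
vertex 1.05 0.441 -2.563
vertex 0.087 0.661 -3.834
endloop
endfacet
facet normal 0.801 0.113 -0.587
outer loop
vertex 1.039 1.651 -2.345
vertex 1.05 0.441 -2.563
vertex 0.076 1.872 -3.616
endloop
endfacet
facet normal -0.988 -0.082 0.130
outer loop
vertex 2.224 1.928 -1.567
vertex 2.041 3.819 -1.766
vertex 2.065 1.776 -2.869
endloop
endfacet
facet normal 0.097 -0.990 0.104
outer loop
vertex 3.319 1.881 -3.034
vertex 2.224 1.928 -1.567
vertex 2.065 1.776 -2.869
endloop
endfacet
facet normal -0.988 -0.082 0.131
outer loop
vertex 2.065 1.776 -2.869
vertex 2.041 3.819 -1.766
vertex 1.881 3.667 -3.067
endloop
endfacet
facet normal -0.120 -0.115 -0.986
outer loop
vertex 1.881 3.667 -3.067
vertex 3.319 1.881 -3.034
vertex 2.065 1.776 -2.869
endloop
endfacet
facet normal 0.120 0.115 0.986
outer loop
vertex 2.224 1.928 -1.567
vertex 3.295 3.924 -1.931
vertex 2.041 3.819 -1.766
endloop
endfacet
facet normal 0.097 -0.990 0.104
outer loop
vertex 3.479 2.033 -1.733
vertex 2.224 1.928 -1.567
vertex 3.319 1.881 -3.034
endloop
endfacet
facet normal 0.121 0.115 0.986
outer loop
vertex 3.479 2.033 -1.733
vertex 3.295 3.924 -1.931
vertex 2.224 1.928 -1.567
endloop
endfacet
facet normal -0.097 0.990 -0.104
outer loop
vertex 2.041 3.819 -1.766
vertex 3.295 3.924 -1.931
vertex 1.881 3.667 -3.067
endloop
endfacet
facet normal -0.121 -0.115 -0.986
outer loop
vertex 3.136 3.772 -3.233
vertex 3.319 1.881 -3.034
vertex 1.881 3.667 -3.067
endloop
endfacet
facet normal -0.097 0.990 -0.104
outer loop
vertex 1.881 3.667 -3.067
vertex 3.295 3.924 -1.931
vertex 3.136 3.772 -3.233
endloop
endfacet
facet normal 0.988 0.082 -0.131
outer loop
vertex 3.136 3.772 -3.233
vertex 3.479 2.033 -1.733
vertex 3.319 1.881 -3.034
endloop
endfacet
facet normal 0.988 0.082 -0.130
outer loop
vertex 3.295 3.924 -1.931
vertex 3.479 2.033 -1.733
vertex 3.136 3.772 -3.233
endloop
endfacet

endsolid
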